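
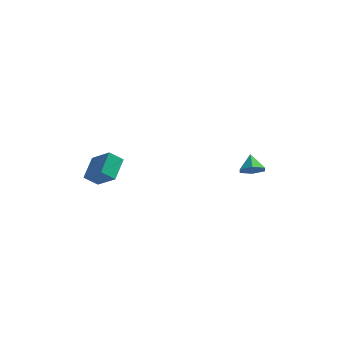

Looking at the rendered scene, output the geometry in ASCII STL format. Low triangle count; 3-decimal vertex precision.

solid 
facet normal 0.235 -0.739 -0.631
outer loop
vertex 4.532 2.429 -2.418
vertex 3.833 2.513 -2.777
vertex 4.458 2.926 -3.028
endloop
endfacet
facet normal 0.705 0.589 0.394
outer loop
vertex 4.532 2.429 -2.418
vertex 4.458 2.926 -3.028
vertex 3.567 3.347 -2.063
endloop
endfacet
facet normal 0.235 -0.739 -0.632
outer loop
vertex 4.458 2.926 -3.028
vertex 3.833 2.513 -2.777
vertex 3.759 3.01 -3.386
endloop
endfacet
facet normal 0.222 0.952 -0.210
outer loop
vertex 4.458 2.926 -3.028
vertex 3.759 3.01 -3.386
vertex 3.567 3.347 -2.063
endloop
endfacet
facet normal 0.236 -0.739 -0.631
outer loop
vertex 3.759 3.01 -3.386
vertex 3.833 2.513 -2.777
vertex 3.134 2.596 -3.135
endloop
endfacet
facet normal -0.606 0.746 -0.278
outer loop
vertex 3.759 3.01 -3.386
vertex 3.134 2.596 -3.135
vertex 3.567 3.347 -2.063
endloop
endfacet
facet normal 0.236 -0.738 -0.632
outer loop
vertex 3.134 2.596 -3.135
vertex 3.833 2.513 -2.777
vertex 3.209 2.099 -2.526
endloop
endfacet
facet normal -0.949 0.176 0.260
outer loop
vertex 3.134 2.596 -3.135
vertex 3.209 2.099 -2.526
vertex 3.567 3.347 -2.063
endloop
endfacet
facet normal 0.235 -0.738 -0.632
outer loop
vertex 3.209 2.099 -2.526
vertex 3.833 2.513 -2.777
vertex 3.908 2.015 -2.168
endloop
endfacet
facet normal -0.466 -0.187 0.865
outer loop
vertex 3.209 2.099 -2.526
vertex 3.908 2.015 -2.168
vertex 3.567 3.347 -2.063
endloop
endfacet
facet normal 0.236 -0.738 -0.632
outer loop
vertex 3.908 2.015 -2.168
vertex 3.833 2.513 -2.777
vertex 4.532 2.429 -2.418
endloop
endfacet
facet normal 0.361 0.019 0.932
outer loop
vertex 3.908 2.015 -2.168
vertex 4.532 2.429 -2.418
vertex 3.567 3.347 -2.063
endloop
endfacet
facet normal -0.680 0.394 -0.618
outer loop
vertex -4.392 -1.979 -1.512
vertex -4.255 -0.665 -0.824
vertex -3.694 -1.732 -2.123
endloop
endfacet
facet normal -0.092 -0.882 -0.462
outer loop
vertex -2.585 -2.375 -1.116
vertex -4.392 -1.979 -1.512
vertex -3.694 -1.732 -2.123
endloop
endfacet
facet normal -0.680 0.395 -0.618
outer loop
vertex -3.694 -1.732 -2.123
vertex -4.255 -0.665 -0.824
vertex -3.556 -0.418 -1.435
endloop
endfacet
facet normal 0.727 0.257 -0.637
outer loop
vertex -3.556 -0.418 -1.435
vertex -2.585 -2.375 -1.116
vertex -3.694 -1.732 -2.123
endloop
endfacet
facet normal -0.727 -0.257 0.636
outer loop
vertex -4.392 -1.979 -1.512
vertex -3.146 -1.308 0.183
vertex -4.255 -0.665 -0.824
endloop
endfacet
facet normal -0.092 -0.882 -0.462
outer loop
vertex -3.284 -2.622 -0.505
vertex -4.392 -1.979 -1.512
vertex -2.585 -2.375 -1.116
endloop
endfacet
facet normal -0.727 -0.257 0.636
outer loop
vertex -3.284 -2.622 -0.505
vertex -3.146 -1.308 0.183
vertex -4.392 -1.979 -1.512
endloop
endfacet
facet normal 0.092 0.882 0.462
outer loop
vertex -4.255 -0.665 -0.824
vertex -3.146 -1.308 0.183
vertex -3.556 -0.418 -1.435
endloop
endfacet
facet normal 0.727 0.257 -0.636
outer loop
vertex -2.448 -1.061 -0.428
vertex -2.585 -2.375 -1.116
vertex -3.556 -0.418 -1.435
endloop
endfacet
facet normal 0.092 0.882 0.462
outer loop
vertex -3.556 -0.418 -1.435
vertex -3.146 -1.308 0.183
vertex -2.448 -1.061 -0.428
endloop
endfacet
facet normal 0.680 -0.395 0.618
outer loop
vertex -2.448 -1.061 -0.428
vertex -3.284 -2.622 -0.505
vertex -2.585 -2.375 -1.116
endloop
endfacet
facet normal 0.680 -0.395 0.618
outer loop
vertex -3.146 -1.308 0.183
vertex -3.284 -2.622 -0.505
vertex -2.448 -1.061 -0.428
endloop
endfacet

endsolid


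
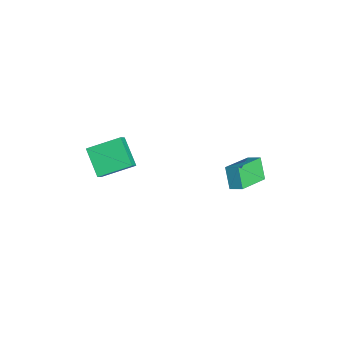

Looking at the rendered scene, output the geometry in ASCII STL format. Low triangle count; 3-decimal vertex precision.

solid 
facet normal -0.611 0.313 -0.727
outer loop
vertex -3.362 -4.332 -0.556
vertex -3.259 -2.44 0.172
vertex -1.869 -3.988 -1.662
endloop
endfacet
facet normal -0.051 -0.932 -0.359
outer loop
vertex -1.221 -4.32 -0.892
vertex -3.362 -4.332 -0.556
vertex -1.869 -3.988 -1.662
endloop
endfacet
facet normal -0.611 0.313 -0.727
outer loop
vertex -1.869 -3.988 -1.662
vertex -3.259 -2.44 0.172
vertex -1.766 -2.096 -0.935
endloop
endfacet
facet normal 0.790 0.182 -0.586
outer loop
vertex -1.766 -2.096 -0.935
vertex -1.221 -4.32 -0.892
vertex -1.869 -3.988 -1.662
endloop
endfacet
facet normal -0.790 -0.182 0.586
outer loop
vertex -3.362 -4.332 -0.556
vertex -2.611 -2.772 0.942
vertex -3.259 -2.44 0.172
endloop
endfacet
facet normal -0.051 -0.932 -0.358
outer loop
vertex -2.714 -4.664 0.215
vertex -3.362 -4.332 -0.556
vertex -1.221 -4.32 -0.892
endloop
endfacet
facet normal -0.790 -0.182 0.586
outer loop
vertex -2.714 -4.664 0.215
vertex -2.611 -2.772 0.942
vertex -3.362 -4.332 -0.556
endloop
endfacet
facet normal 0.051 0.932 0.359
outer loop
vertex -3.259 -2.44 0.172
vertex -2.611 -2.772 0.942
vertex -1.766 -2.096 -0.935
endloop
endfacet
facet normal 0.790 0.182 -0.585
outer loop
vertex -1.118 -2.428 -0.164
vertex -1.221 -4.32 -0.892
vertex -1.766 -2.096 -0.935
endloop
endfacet
facet normal 0.051 0.932 0.359
outer loop
vertex -1.766 -2.096 -0.935
vertex -2.611 -2.772 0.942
vertex -1.118 -2.428 -0.164
endloop
endfacet
facet normal 0.611 -0.313 0.727
outer loop
vertex -1.118 -2.428 -0.164
vertex -2.714 -4.664 0.215
vertex -1.221 -4.32 -0.892
endloop
endfacet
facet normal 0.611 -0.313 0.727
outer loop
vertex -2.611 -2.772 0.942
vertex -2.714 -4.664 0.215
vertex -1.118 -2.428 -0.164
endloop
endfacet
facet normal -0.596 -0.045 0.802
outer loop
vertex 1.674 2.706 1.559
vertex 0.403 4.255 0.701
vertex 1.216 2.123 1.186
endloop
endfacet
facet normal 0.584 -0.710 0.393
outer loop
vertex 2.037 2.185 0.079
vertex 1.674 2.706 1.559
vertex 1.216 2.123 1.186
endloop
endfacet
facet normal -0.595 -0.045 0.802
outer loop
vertex 1.216 2.123 1.186
vertex 0.403 4.255 0.701
vertex -0.056 3.673 0.328
endloop
endfacet
facet normal -0.553 -0.702 -0.449
outer loop
vertex -0.056 3.673 0.328
vertex 2.037 2.185 0.079
vertex 1.216 2.123 1.186
endloop
endfacet
facet normal 0.553 0.702 0.449
outer loop
vertex 1.674 2.706 1.559
vertex 1.224 4.317 -0.406
vertex 0.403 4.255 0.701
endloop
endfacet
facet normal 0.582 -0.711 0.393
outer loop
vertex 2.496 2.767 0.452
vertex 1.674 2.706 1.559
vertex 2.037 2.185 0.079
endloop
endfacet
facet normal 0.553 0.702 0.449
outer loop
vertex 2.496 2.767 0.452
vertex 1.224 4.317 -0.406
vertex 1.674 2.706 1.559
endloop
endfacet
facet normal -0.583 0.711 -0.393
outer loop
vertex 0.403 4.255 0.701
vertex 1.224 4.317 -0.406
vertex -0.056 3.673 0.328
endloop
endfacet
facet normal -0.553 -0.702 -0.449
outer loop
vertex 0.766 3.734 -0.779
vertex 2.037 2.185 0.079
vertex -0.056 3.673 0.328
endloop
endfacet
facet normal -0.583 0.710 -0.394
outer loop
vertex -0.056 3.673 0.328
vertex 1.224 4.317 -0.406
vertex 0.766 3.734 -0.779
endloop
endfacet
facet normal 0.596 0.044 -0.802
outer loop
vertex 0.766 3.734 -0.779
vertex 2.496 2.767 0.452
vertex 2.037 2.185 0.079
endloop
endfacet
facet normal 0.596 0.045 -0.802
outer loop
vertex 1.224 4.317 -0.406
vertex 2.496 2.767 0.452
vertex 0.766 3.734 -0.779
endloop
endfacet

endsolid


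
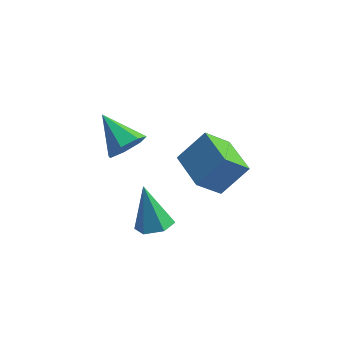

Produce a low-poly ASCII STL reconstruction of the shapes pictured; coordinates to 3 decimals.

solid 
facet normal -0.632 0.774 0.033
outer loop
vertex 0.332 -1.04 -0.857
vertex 1.35 -0.263 0.408
vertex 1.217 -0.267 -2.044
endloop
endfacet
facet normal -0.565 -0.432 -0.703
outer loop
vertex 2.45 -1.777 -2.108
vertex 0.332 -1.04 -0.857
vertex 1.217 -0.267 -2.044
endloop
endfacet
facet normal -0.632 0.774 0.033
outer loop
vertex 1.217 -0.267 -2.044
vertex 1.35 -0.263 0.408
vertex 2.235 0.51 -0.779
endloop
endfacet
facet normal 0.530 0.463 -0.711
outer loop
vertex 2.235 0.51 -0.779
vertex 2.45 -1.777 -2.108
vertex 1.217 -0.267 -2.044
endloop
endfacet
facet normal -0.530 -0.463 0.711
outer loop
vertex 0.332 -1.04 -0.857
vertex 2.583 -1.773 0.344
vertex 1.35 -0.263 0.408
endloop
endfacet
facet normal -0.565 -0.432 -0.703
outer loop
vertex 1.565 -2.55 -0.921
vertex 0.332 -1.04 -0.857
vertex 2.45 -1.777 -2.108
endloop
endfacet
facet normal -0.530 -0.463 0.711
outer loop
vertex 1.565 -2.55 -0.921
vertex 2.583 -1.773 0.344
vertex 0.332 -1.04 -0.857
endloop
endfacet
facet normal 0.565 0.432 0.703
outer loop
vertex 1.35 -0.263 0.408
vertex 2.583 -1.773 0.344
vertex 2.235 0.51 -0.779
endloop
endfacet
facet normal 0.530 0.463 -0.711
outer loop
vertex 3.468 -1.0 -0.843
vertex 2.45 -1.777 -2.108
vertex 2.235 0.51 -0.779
endloop
endfacet
facet normal 0.565 0.432 0.703
outer loop
vertex 2.235 0.51 -0.779
vertex 2.583 -1.773 0.344
vertex 3.468 -1.0 -0.843
endloop
endfacet
facet normal 0.632 -0.774 -0.033
outer loop
vertex 3.468 -1.0 -0.843
vertex 1.565 -2.55 -0.921
vertex 2.45 -1.777 -2.108
endloop
endfacet
facet normal 0.632 -0.774 -0.033
outer loop
vertex 2.583 -1.773 0.344
vertex 1.565 -2.55 -0.921
vertex 3.468 -1.0 -0.843
endloop
endfacet
facet normal 0.703 -0.514 -0.491
outer loop
vertex -0.59 -3.628 2.759
vertex -1.086 -3.547 1.965
vertex -0.426 -2.97 2.305
endloop
endfacet
facet normal 0.336 0.477 0.812
outer loop
vertex -0.59 -3.628 2.759
vertex -0.426 -2.97 2.305
vertex -2.414 -2.573 2.895
endloop
endfacet
facet normal 0.703 -0.514 -0.491
outer loop
vertex -0.426 -2.97 2.305
vertex -1.086 -3.547 1.965
vertex -0.759 -2.747 1.595
endloop
endfacet
facet normal 0.245 0.952 0.184
outer loop
vertex -0.426 -2.97 2.305
vertex -0.759 -2.747 1.595
vertex -2.414 -2.573 2.895
endloop
endfacet
facet normal 0.702 -0.515 -0.492
outer loop
vertex -0.759 -2.747 1.595
vertex -1.086 -3.547 1.965
vertex -1.339 -3.126 1.164
endloop
endfacet
facet normal -0.247 0.868 -0.431
outer loop
vertex -0.759 -2.747 1.595
vertex -1.339 -3.126 1.164
vertex -2.414 -2.573 2.895
endloop
endfacet
facet normal 0.701 -0.515 -0.492
outer loop
vertex -1.339 -3.126 1.164
vertex -1.086 -3.547 1.965
vertex -1.729 -3.821 1.336
endloop
endfacet
facet normal -0.769 0.290 -0.570
outer loop
vertex -1.339 -3.126 1.164
vertex -1.729 -3.821 1.336
vertex -2.414 -2.573 2.895
endloop
endfacet
facet normal 0.701 -0.515 -0.493
outer loop
vertex -1.729 -3.821 1.336
vertex -1.086 -3.547 1.965
vertex -1.634 -4.31 1.982
endloop
endfacet
facet normal -0.928 -0.349 -0.128
outer loop
vertex -1.729 -3.821 1.336
vertex -1.634 -4.31 1.982
vertex -2.414 -2.573 2.895
endloop
endfacet
facet normal 0.702 -0.515 -0.491
outer loop
vertex -1.634 -4.31 1.982
vertex -1.086 -3.547 1.965
vertex -1.128 -4.224 2.616
endloop
endfacet
facet normal -0.605 -0.566 0.560
outer loop
vertex -1.634 -4.31 1.982
vertex -1.128 -4.224 2.616
vertex -2.414 -2.573 2.895
endloop
endfacet
facet normal 0.702 -0.516 -0.491
outer loop
vertex -1.128 -4.224 2.616
vertex -1.086 -3.547 1.965
vertex -0.59 -3.628 2.759
endloop
endfacet
facet normal -0.041 -0.198 0.979
outer loop
vertex -1.128 -4.224 2.616
vertex -0.59 -3.628 2.759
vertex -2.414 -2.573 2.895
endloop
endfacet
facet normal 0.305 -0.292 -0.907
outer loop
vertex 0.743 -2.846 -3.533
vertex -0.077 -3.097 -3.728
vertex 0.185 -2.276 -3.904
endloop
endfacet
facet normal 0.570 0.761 0.312
outer loop
vertex 0.743 -2.846 -3.533
vertex 0.185 -2.276 -3.904
vertex -0.743 -2.463 -1.752
endloop
endfacet
facet normal 0.305 -0.292 -0.907
outer loop
vertex 0.185 -2.276 -3.904
vertex -0.077 -3.097 -3.728
vertex -0.636 -2.528 -4.099
endloop
endfacet
facet normal -0.285 0.958 -0.040
outer loop
vertex 0.185 -2.276 -3.904
vertex -0.636 -2.528 -4.099
vertex -0.743 -2.463 -1.752
endloop
endfacet
facet normal 0.306 -0.291 -0.907
outer loop
vertex -0.636 -2.528 -4.099
vertex -0.077 -3.097 -3.728
vertex -0.897 -3.349 -3.924
endloop
endfacet
facet normal -0.955 0.293 -0.052
outer loop
vertex -0.636 -2.528 -4.099
vertex -0.897 -3.349 -3.924
vertex -0.743 -2.463 -1.752
endloop
endfacet
facet normal 0.306 -0.292 -0.906
outer loop
vertex -0.897 -3.349 -3.924
vertex -0.077 -3.097 -3.728
vertex -0.339 -3.919 -3.552
endloop
endfacet
facet normal -0.771 -0.568 0.286
outer loop
vertex -0.897 -3.349 -3.924
vertex -0.339 -3.919 -3.552
vertex -0.743 -2.463 -1.752
endloop
endfacet
facet normal 0.305 -0.291 -0.907
outer loop
vertex -0.339 -3.919 -3.552
vertex -0.077 -3.097 -3.728
vertex 0.482 -3.667 -3.357
endloop
endfacet
facet normal 0.083 -0.766 0.638
outer loop
vertex -0.339 -3.919 -3.552
vertex 0.482 -3.667 -3.357
vertex -0.743 -2.463 -1.752
endloop
endfacet
facet normal 0.305 -0.291 -0.907
outer loop
vertex 0.482 -3.667 -3.357
vertex -0.077 -3.097 -3.728
vertex 0.743 -2.846 -3.533
endloop
endfacet
facet normal 0.753 -0.100 0.650
outer loop
vertex 0.482 -3.667 -3.357
vertex 0.743 -2.846 -3.533
vertex -0.743 -2.463 -1.752
endloop
endfacet

endsolid


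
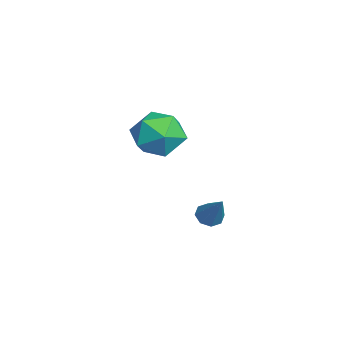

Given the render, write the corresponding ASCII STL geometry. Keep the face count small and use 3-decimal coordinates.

solid 
facet normal -0.588 -0.228 -0.776
outer loop
vertex 2.665 3.707 -2.295
vertex 2.206 3.688 -1.942
vertex 2.463 4.101 -2.258
endloop
endfacet
facet normal 0.816 0.452 -0.360
outer loop
vertex 2.665 3.707 -2.295
vertex 2.463 4.101 -2.258
vertex 3.194 4.072 -0.638
endloop
endfacet
facet normal -0.588 -0.228 -0.776
outer loop
vertex 2.463 4.101 -2.258
vertex 2.206 3.688 -1.942
vertex 2.11 4.252 -2.035
endloop
endfacet
facet normal 0.321 0.939 -0.128
outer loop
vertex 2.463 4.101 -2.258
vertex 2.11 4.252 -2.035
vertex 3.194 4.072 -0.638
endloop
endfacet
facet normal -0.588 -0.228 -0.776
outer loop
vertex 2.11 4.252 -2.035
vertex 2.206 3.688 -1.942
vertex 1.814 4.073 -1.758
endloop
endfacet
facet normal -0.256 0.913 0.316
outer loop
vertex 2.11 4.252 -2.035
vertex 1.814 4.073 -1.758
vertex 3.194 4.072 -0.638
endloop
endfacet
facet normal -0.589 -0.229 -0.775
outer loop
vertex 1.814 4.073 -1.758
vertex 2.206 3.688 -1.942
vertex 1.747 3.669 -1.588
endloop
endfacet
facet normal -0.578 0.396 0.713
outer loop
vertex 1.814 4.073 -1.758
vertex 1.747 3.669 -1.588
vertex 3.194 4.072 -0.638
endloop
endfacet
facet normal -0.589 -0.229 -0.775
outer loop
vertex 1.747 3.669 -1.588
vertex 2.206 3.688 -1.942
vertex 1.949 3.275 -1.625
endloop
endfacet
facet normal -0.459 -0.313 0.832
outer loop
vertex 1.747 3.669 -1.588
vertex 1.949 3.275 -1.625
vertex 3.194 4.072 -0.638
endloop
endfacet
facet normal -0.588 -0.229 -0.776
outer loop
vertex 1.949 3.275 -1.625
vertex 2.206 3.688 -1.942
vertex 2.302 3.124 -1.848
endloop
endfacet
facet normal 0.037 -0.800 0.599
outer loop
vertex 1.949 3.275 -1.625
vertex 2.302 3.124 -1.848
vertex 3.194 4.072 -0.638
endloop
endfacet
facet normal -0.589 -0.229 -0.775
outer loop
vertex 2.302 3.124 -1.848
vertex 2.206 3.688 -1.942
vertex 2.598 3.303 -2.126
endloop
endfacet
facet normal 0.613 -0.774 0.155
outer loop
vertex 2.302 3.124 -1.848
vertex 2.598 3.303 -2.126
vertex 3.194 4.072 -0.638
endloop
endfacet
facet normal -0.588 -0.227 -0.776
outer loop
vertex 2.598 3.303 -2.126
vertex 2.206 3.688 -1.942
vertex 2.665 3.707 -2.295
endloop
endfacet
facet normal 0.936 -0.257 -0.242
outer loop
vertex 2.598 3.303 -2.126
vertex 2.665 3.707 -2.295
vertex 3.194 4.072 -0.638
endloop
endfacet
facet normal -0.961 0.168 0.218
outer loop
vertex -2.896 2.91 0.353
vertex -3.216 1.863 -0.252
vertex -2.946 1.822 0.969
endloop
endfacet
facet normal -0.535 0.435 0.725
outer loop
vertex -2.896 2.91 0.353
vertex -2.946 1.822 0.969
vertex -2.006 2.62 1.184
endloop
endfacet
facet normal -0.095 0.904 0.417
outer loop
vertex -2.896 2.91 0.353
vertex -2.006 2.62 1.184
vertex -1.696 3.154 0.096
endloop
endfacet
facet normal -0.248 0.927 -0.280
outer loop
vertex -2.896 2.91 0.353
vertex -1.696 3.154 0.096
vertex -2.444 2.686 -0.792
endloop
endfacet
facet normal -0.785 0.472 -0.402
outer loop
vertex -2.896 2.91 0.353
vertex -2.444 2.686 -0.792
vertex -3.216 1.863 -0.252
endloop
endfacet
facet normal -0.140 -0.100 0.985
outer loop
vertex -2.006 2.62 1.184
vertex -2.946 1.822 0.969
vertex -1.776 1.394 1.092
endloop
endfacet
facet normal -0.830 -0.532 0.166
outer loop
vertex -2.946 1.822 0.969
vertex -3.216 1.863 -0.252
vertex -2.524 0.926 0.204
endloop
endfacet
facet normal -0.544 -0.039 -0.838
outer loop
vertex -3.216 1.863 -0.252
vertex -2.444 2.686 -0.792
vertex -2.214 1.46 -0.884
endloop
endfacet
facet normal 0.323 0.698 -0.639
outer loop
vertex -2.444 2.686 -0.792
vertex -1.696 3.154 0.096
vertex -1.274 2.258 -0.669
endloop
endfacet
facet normal 0.572 0.660 0.487
outer loop
vertex -1.696 3.154 0.096
vertex -2.006 2.62 1.184
vertex -1.004 2.217 0.552
endloop
endfacet
facet normal 0.248 -0.927 0.280
outer loop
vertex -1.324 1.17 -0.053
vertex -1.776 1.394 1.092
vertex -2.524 0.926 0.204
endloop
endfacet
facet normal 0.095 -0.904 -0.417
outer loop
vertex -1.324 1.17 -0.053
vertex -2.524 0.926 0.204
vertex -2.214 1.46 -0.884
endloop
endfacet
facet normal 0.535 -0.435 -0.725
outer loop
vertex -1.324 1.17 -0.053
vertex -2.214 1.46 -0.884
vertex -1.274 2.258 -0.669
endloop
endfacet
facet normal 0.961 -0.168 -0.218
outer loop
vertex -1.324 1.17 -0.053
vertex -1.274 2.258 -0.669
vertex -1.004 2.217 0.552
endloop
endfacet
facet normal 0.785 -0.472 0.402
outer loop
vertex -1.324 1.17 -0.053
vertex -1.004 2.217 0.552
vertex -1.776 1.394 1.092
endloop
endfacet
facet normal -0.323 -0.698 0.639
outer loop
vertex -2.524 0.926 0.204
vertex -1.776 1.394 1.092
vertex -2.946 1.822 0.969
endloop
endfacet
facet normal -0.572 -0.660 -0.487
outer loop
vertex -2.214 1.46 -0.884
vertex -2.524 0.926 0.204
vertex -3.216 1.863 -0.252
endloop
endfacet
facet normal 0.140 0.100 -0.985
outer loop
vertex -1.274 2.258 -0.669
vertex -2.214 1.46 -0.884
vertex -2.444 2.686 -0.792
endloop
endfacet
facet normal 0.830 0.532 -0.166
outer loop
vertex -1.004 2.217 0.552
vertex -1.274 2.258 -0.669
vertex -1.696 3.154 0.096
endloop
endfacet
facet normal 0.544 0.039 0.838
outer loop
vertex -1.776 1.394 1.092
vertex -1.004 2.217 0.552
vertex -2.006 2.62 1.184
endloop
endfacet

endsolid


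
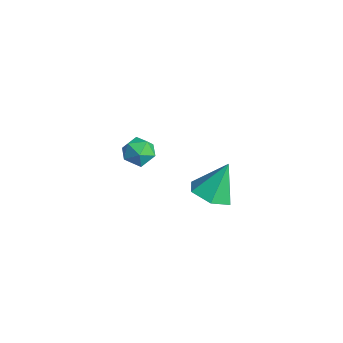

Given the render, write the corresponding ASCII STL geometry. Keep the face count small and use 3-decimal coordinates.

solid 
facet normal 0.019 -0.471 -0.882
outer loop
vertex 2.765 3.155 2.955
vertex 2.015 3.571 2.717
vertex 2.804 3.94 2.537
endloop
endfacet
facet normal 0.888 0.181 0.422
outer loop
vertex 2.765 3.155 2.955
vertex 2.804 3.94 2.537
vertex 1.985 4.309 4.103
endloop
endfacet
facet normal 0.018 -0.470 -0.883
outer loop
vertex 2.804 3.94 2.537
vertex 2.015 3.571 2.717
vertex 2.054 4.356 2.3
endloop
endfacet
facet normal 0.475 0.879 0.041
outer loop
vertex 2.804 3.94 2.537
vertex 2.054 4.356 2.3
vertex 1.985 4.309 4.103
endloop
endfacet
facet normal 0.018 -0.470 -0.883
outer loop
vertex 2.054 4.356 2.3
vertex 2.015 3.571 2.717
vertex 1.264 3.987 2.48
endloop
endfacet
facet normal -0.422 0.907 0.007
outer loop
vertex 2.054 4.356 2.3
vertex 1.264 3.987 2.48
vertex 1.985 4.309 4.103
endloop
endfacet
facet normal 0.018 -0.470 -0.883
outer loop
vertex 1.264 3.987 2.48
vertex 2.015 3.571 2.717
vertex 1.225 3.202 2.897
endloop
endfacet
facet normal -0.905 0.234 0.356
outer loop
vertex 1.264 3.987 2.48
vertex 1.225 3.202 2.897
vertex 1.985 4.309 4.103
endloop
endfacet
facet normal 0.019 -0.471 -0.882
outer loop
vertex 1.225 3.202 2.897
vertex 2.015 3.571 2.717
vertex 1.975 2.786 3.135
endloop
endfacet
facet normal -0.492 -0.465 0.736
outer loop
vertex 1.225 3.202 2.897
vertex 1.975 2.786 3.135
vertex 1.985 4.309 4.103
endloop
endfacet
facet normal 0.019 -0.471 -0.882
outer loop
vertex 1.975 2.786 3.135
vertex 2.015 3.571 2.717
vertex 2.765 3.155 2.955
endloop
endfacet
facet normal 0.405 -0.492 0.770
outer loop
vertex 1.975 2.786 3.135
vertex 2.765 3.155 2.955
vertex 1.985 4.309 4.103
endloop
endfacet
facet normal 0.337 0.897 -0.288
outer loop
vertex -2.728 3.515 0.815
vertex -2.989 3.816 1.447
vertex -2.293 3.546 1.42
endloop
endfacet
facet normal 0.744 0.373 -0.554
outer loop
vertex -2.728 3.515 0.815
vertex -2.293 3.546 1.42
vertex -2.3 2.932 0.997
endloop
endfacet
facet normal 0.327 -0.054 -0.943
outer loop
vertex -2.728 3.515 0.815
vertex -2.3 2.932 0.997
vertex -2.999 2.822 0.761
endloop
endfacet
facet normal -0.338 0.204 -0.919
outer loop
vertex -2.728 3.515 0.815
vertex -2.999 2.822 0.761
vertex -3.425 3.368 1.039
endloop
endfacet
facet normal -0.332 0.791 -0.514
outer loop
vertex -2.728 3.515 0.815
vertex -3.425 3.368 1.039
vertex -2.989 3.816 1.447
endloop
endfacet
facet normal 1.000 -0.006 -0.007
outer loop
vertex -2.3 2.932 0.997
vertex -2.293 3.546 1.42
vertex -2.295 2.872 1.741
endloop
endfacet
facet normal 0.342 0.839 0.424
outer loop
vertex -2.293 3.546 1.42
vertex -2.989 3.816 1.447
vertex -2.721 3.418 2.019
endloop
endfacet
facet normal -0.742 0.668 0.059
outer loop
vertex -2.989 3.816 1.447
vertex -3.425 3.368 1.039
vertex -3.42 3.308 1.783
endloop
endfacet
facet normal -0.751 -0.282 -0.597
outer loop
vertex -3.425 3.368 1.039
vertex -2.999 2.822 0.761
vertex -3.427 2.694 1.36
endloop
endfacet
facet normal 0.325 -0.698 -0.638
outer loop
vertex -2.999 2.822 0.761
vertex -2.3 2.932 0.997
vertex -2.731 2.424 1.333
endloop
endfacet
facet normal 0.338 -0.204 0.919
outer loop
vertex -2.992 2.725 1.965
vertex -2.295 2.872 1.741
vertex -2.721 3.418 2.019
endloop
endfacet
facet normal -0.327 0.054 0.943
outer loop
vertex -2.992 2.725 1.965
vertex -2.721 3.418 2.019
vertex -3.42 3.308 1.783
endloop
endfacet
facet normal -0.744 -0.373 0.554
outer loop
vertex -2.992 2.725 1.965
vertex -3.42 3.308 1.783
vertex -3.427 2.694 1.36
endloop
endfacet
facet normal -0.337 -0.897 0.288
outer loop
vertex -2.992 2.725 1.965
vertex -3.427 2.694 1.36
vertex -2.731 2.424 1.333
endloop
endfacet
facet normal 0.332 -0.791 0.514
outer loop
vertex -2.992 2.725 1.965
vertex -2.731 2.424 1.333
vertex -2.295 2.872 1.741
endloop
endfacet
facet normal 0.751 0.282 0.597
outer loop
vertex -2.721 3.418 2.019
vertex -2.295 2.872 1.741
vertex -2.293 3.546 1.42
endloop
endfacet
facet normal -0.325 0.698 0.638
outer loop
vertex -3.42 3.308 1.783
vertex -2.721 3.418 2.019
vertex -2.989 3.816 1.447
endloop
endfacet
facet normal -1.000 0.006 0.007
outer loop
vertex -3.427 2.694 1.36
vertex -3.42 3.308 1.783
vertex -3.425 3.368 1.039
endloop
endfacet
facet normal -0.342 -0.839 -0.424
outer loop
vertex -2.731 2.424 1.333
vertex -3.427 2.694 1.36
vertex -2.999 2.822 0.761
endloop
endfacet
facet normal 0.742 -0.668 -0.059
outer loop
vertex -2.295 2.872 1.741
vertex -2.731 2.424 1.333
vertex -2.3 2.932 0.997
endloop
endfacet

endsolid


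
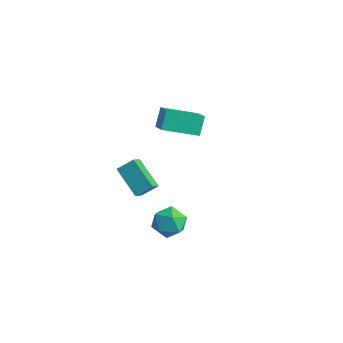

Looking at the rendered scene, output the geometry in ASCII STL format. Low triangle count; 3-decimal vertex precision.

solid 
facet normal 0.325 0.930 -0.173
outer loop
vertex 3.806 -1.595 -3.66
vertex 3.125 -1.268 -3.182
vertex 3.899 -1.464 -2.781
endloop
endfacet
facet normal 0.869 0.468 -0.162
outer loop
vertex 3.806 -1.595 -3.66
vertex 3.899 -1.464 -2.781
vertex 4.227 -2.204 -3.159
endloop
endfacet
facet normal 0.748 -0.028 -0.663
outer loop
vertex 3.806 -1.595 -3.66
vertex 4.227 -2.204 -3.159
vertex 3.655 -2.466 -3.794
endloop
endfacet
facet normal 0.130 0.129 -0.983
outer loop
vertex 3.806 -1.595 -3.66
vertex 3.655 -2.466 -3.794
vertex 2.974 -1.887 -3.808
endloop
endfacet
facet normal -0.132 0.721 -0.681
outer loop
vertex 3.806 -1.595 -3.66
vertex 2.974 -1.887 -3.808
vertex 3.125 -1.268 -3.182
endloop
endfacet
facet normal 0.869 0.143 0.474
outer loop
vertex 4.227 -2.204 -3.159
vertex 3.899 -1.464 -2.781
vertex 3.806 -2.253 -2.372
endloop
endfacet
facet normal -0.010 0.891 0.454
outer loop
vertex 3.899 -1.464 -2.781
vertex 3.125 -1.268 -3.182
vertex 3.125 -1.674 -2.386
endloop
endfacet
facet normal -0.749 0.553 -0.366
outer loop
vertex 3.125 -1.268 -3.182
vertex 2.974 -1.887 -3.808
vertex 2.553 -1.936 -3.021
endloop
endfacet
facet normal -0.326 -0.404 -0.854
outer loop
vertex 2.974 -1.887 -3.808
vertex 3.655 -2.466 -3.794
vertex 2.881 -2.676 -3.399
endloop
endfacet
facet normal 0.674 -0.658 -0.336
outer loop
vertex 3.655 -2.466 -3.794
vertex 4.227 -2.204 -3.159
vertex 3.655 -2.872 -2.998
endloop
endfacet
facet normal -0.130 -0.129 0.983
outer loop
vertex 2.974 -2.545 -2.52
vertex 3.806 -2.253 -2.372
vertex 3.125 -1.674 -2.386
endloop
endfacet
facet normal -0.748 0.028 0.663
outer loop
vertex 2.974 -2.545 -2.52
vertex 3.125 -1.674 -2.386
vertex 2.553 -1.936 -3.021
endloop
endfacet
facet normal -0.869 -0.468 0.162
outer loop
vertex 2.974 -2.545 -2.52
vertex 2.553 -1.936 -3.021
vertex 2.881 -2.676 -3.399
endloop
endfacet
facet normal -0.325 -0.930 0.173
outer loop
vertex 2.974 -2.545 -2.52
vertex 2.881 -2.676 -3.399
vertex 3.655 -2.872 -2.998
endloop
endfacet
facet normal 0.132 -0.721 0.681
outer loop
vertex 2.974 -2.545 -2.52
vertex 3.655 -2.872 -2.998
vertex 3.806 -2.253 -2.372
endloop
endfacet
facet normal 0.326 0.404 0.854
outer loop
vertex 3.125 -1.674 -2.386
vertex 3.806 -2.253 -2.372
vertex 3.899 -1.464 -2.781
endloop
endfacet
facet normal -0.674 0.658 0.336
outer loop
vertex 2.553 -1.936 -3.021
vertex 3.125 -1.674 -2.386
vertex 3.125 -1.268 -3.182
endloop
endfacet
facet normal -0.869 -0.143 -0.474
outer loop
vertex 2.881 -2.676 -3.399
vertex 2.553 -1.936 -3.021
vertex 2.974 -1.887 -3.808
endloop
endfacet
facet normal 0.010 -0.891 -0.454
outer loop
vertex 3.655 -2.872 -2.998
vertex 2.881 -2.676 -3.399
vertex 3.655 -2.466 -3.794
endloop
endfacet
facet normal 0.749 -0.553 0.366
outer loop
vertex 3.806 -2.253 -2.372
vertex 3.655 -2.872 -2.998
vertex 4.227 -2.204 -3.159
endloop
endfacet
facet normal -0.839 0.087 0.536
outer loop
vertex -1.048 -1.255 -2.733
vertex -0.622 -0.585 -2.175
vertex -1.33 -0.623 -3.277
endloop
endfacet
facet normal -0.439 -0.691 -0.574
outer loop
vertex 0.122 -0.775 -4.205
vertex -1.048 -1.255 -2.733
vertex -1.33 -0.623 -3.277
endloop
endfacet
facet normal -0.839 0.087 0.536
outer loop
vertex -1.33 -0.623 -3.277
vertex -0.622 -0.585 -2.175
vertex -0.904 0.047 -2.719
endloop
endfacet
facet normal -0.320 0.718 -0.618
outer loop
vertex -0.904 0.047 -2.719
vertex 0.122 -0.775 -4.205
vertex -1.33 -0.623 -3.277
endloop
endfacet
facet normal 0.320 -0.718 0.618
outer loop
vertex -1.048 -1.255 -2.733
vertex 0.83 -0.737 -3.103
vertex -0.622 -0.585 -2.175
endloop
endfacet
facet normal -0.439 -0.691 -0.574
outer loop
vertex 0.404 -1.407 -3.661
vertex -1.048 -1.255 -2.733
vertex 0.122 -0.775 -4.205
endloop
endfacet
facet normal 0.320 -0.718 0.618
outer loop
vertex 0.404 -1.407 -3.661
vertex 0.83 -0.737 -3.103
vertex -1.048 -1.255 -2.733
endloop
endfacet
facet normal 0.439 0.691 0.574
outer loop
vertex -0.622 -0.585 -2.175
vertex 0.83 -0.737 -3.103
vertex -0.904 0.047 -2.719
endloop
endfacet
facet normal -0.320 0.718 -0.618
outer loop
vertex 0.548 -0.105 -3.647
vertex 0.122 -0.775 -4.205
vertex -0.904 0.047 -2.719
endloop
endfacet
facet normal 0.439 0.691 0.574
outer loop
vertex -0.904 0.047 -2.719
vertex 0.83 -0.737 -3.103
vertex 0.548 -0.105 -3.647
endloop
endfacet
facet normal 0.839 -0.087 -0.536
outer loop
vertex 0.548 -0.105 -3.647
vertex 0.404 -1.407 -3.661
vertex 0.122 -0.775 -4.205
endloop
endfacet
facet normal 0.839 -0.087 -0.536
outer loop
vertex 0.83 -0.737 -3.103
vertex 0.404 -1.407 -3.661
vertex 0.548 -0.105 -3.647
endloop
endfacet
facet normal -0.579 -0.752 0.314
outer loop
vertex -2.258 2.99 -1.645
vertex -3.156 3.438 -2.226
vertex -1.967 2.382 -2.564
endloop
endfacet
facet normal 0.774 -0.386 0.501
outer loop
vertex -0.844 3.842 -3.174
vertex -2.258 2.99 -1.645
vertex -1.967 2.382 -2.564
endloop
endfacet
facet normal -0.579 -0.752 0.314
outer loop
vertex -1.967 2.382 -2.564
vertex -3.156 3.438 -2.226
vertex -2.865 2.83 -3.145
endloop
endfacet
facet normal 0.256 -0.533 -0.806
outer loop
vertex -2.865 2.83 -3.145
vertex -0.844 3.842 -3.174
vertex -1.967 2.382 -2.564
endloop
endfacet
facet normal -0.256 0.533 0.806
outer loop
vertex -2.258 2.99 -1.645
vertex -2.033 4.898 -2.836
vertex -3.156 3.438 -2.226
endloop
endfacet
facet normal 0.774 -0.386 0.501
outer loop
vertex -1.135 4.45 -2.255
vertex -2.258 2.99 -1.645
vertex -0.844 3.842 -3.174
endloop
endfacet
facet normal -0.256 0.533 0.806
outer loop
vertex -1.135 4.45 -2.255
vertex -2.033 4.898 -2.836
vertex -2.258 2.99 -1.645
endloop
endfacet
facet normal -0.774 0.386 -0.501
outer loop
vertex -3.156 3.438 -2.226
vertex -2.033 4.898 -2.836
vertex -2.865 2.83 -3.145
endloop
endfacet
facet normal 0.256 -0.533 -0.806
outer loop
vertex -1.742 4.29 -3.755
vertex -0.844 3.842 -3.174
vertex -2.865 2.83 -3.145
endloop
endfacet
facet normal -0.774 0.386 -0.501
outer loop
vertex -2.865 2.83 -3.145
vertex -2.033 4.898 -2.836
vertex -1.742 4.29 -3.755
endloop
endfacet
facet normal 0.579 0.752 -0.314
outer loop
vertex -1.742 4.29 -3.755
vertex -1.135 4.45 -2.255
vertex -0.844 3.842 -3.174
endloop
endfacet
facet normal 0.579 0.752 -0.314
outer loop
vertex -2.033 4.898 -2.836
vertex -1.135 4.45 -2.255
vertex -1.742 4.29 -3.755
endloop
endfacet

endsolid


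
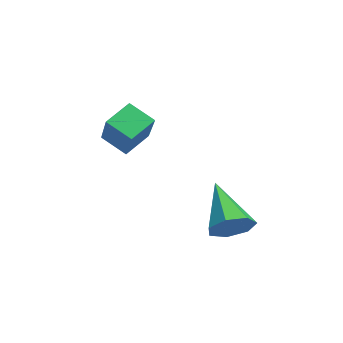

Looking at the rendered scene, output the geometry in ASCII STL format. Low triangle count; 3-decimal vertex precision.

solid 
facet normal -0.455 -0.674 0.582
outer loop
vertex -1.547 -0.904 1.023
vertex -1.885 -0.211 1.561
vertex -3.054 -0.809 -0.046
endloop
endfacet
facet normal 0.360 -0.737 -0.572
outer loop
vertex -2.635 -0.189 -0.581
vertex -1.547 -0.904 1.023
vertex -3.054 -0.809 -0.046
endloop
endfacet
facet normal -0.455 -0.674 0.582
outer loop
vertex -3.054 -0.809 -0.046
vertex -1.885 -0.211 1.561
vertex -3.392 -0.116 0.492
endloop
endfacet
facet normal -0.814 0.052 -0.578
outer loop
vertex -3.392 -0.116 0.492
vertex -2.635 -0.189 -0.581
vertex -3.054 -0.809 -0.046
endloop
endfacet
facet normal 0.814 -0.052 0.578
outer loop
vertex -1.547 -0.904 1.023
vertex -1.466 0.409 1.026
vertex -1.885 -0.211 1.561
endloop
endfacet
facet normal 0.360 -0.737 -0.572
outer loop
vertex -1.128 -0.284 0.488
vertex -1.547 -0.904 1.023
vertex -2.635 -0.189 -0.581
endloop
endfacet
facet normal 0.814 -0.052 0.578
outer loop
vertex -1.128 -0.284 0.488
vertex -1.466 0.409 1.026
vertex -1.547 -0.904 1.023
endloop
endfacet
facet normal -0.360 0.737 0.572
outer loop
vertex -1.885 -0.211 1.561
vertex -1.466 0.409 1.026
vertex -3.392 -0.116 0.492
endloop
endfacet
facet normal -0.814 0.052 -0.578
outer loop
vertex -2.973 0.504 -0.043
vertex -2.635 -0.189 -0.581
vertex -3.392 -0.116 0.492
endloop
endfacet
facet normal -0.360 0.737 0.572
outer loop
vertex -3.392 -0.116 0.492
vertex -1.466 0.409 1.026
vertex -2.973 0.504 -0.043
endloop
endfacet
facet normal 0.455 0.674 -0.582
outer loop
vertex -2.973 0.504 -0.043
vertex -1.128 -0.284 0.488
vertex -2.635 -0.189 -0.581
endloop
endfacet
facet normal 0.455 0.674 -0.582
outer loop
vertex -1.466 0.409 1.026
vertex -1.128 -0.284 0.488
vertex -2.973 0.504 -0.043
endloop
endfacet
facet normal 0.752 0.093 -0.652
outer loop
vertex 0.594 2.481 -1.952
vertex 0.219 2.153 -2.431
vertex 0.251 2.83 -2.298
endloop
endfacet
facet normal 0.060 0.732 0.679
outer loop
vertex 0.594 2.481 -1.952
vertex 0.251 2.83 -2.298
vertex -1.119 1.987 -1.269
endloop
endfacet
facet normal 0.751 0.093 -0.653
outer loop
vertex 0.251 2.83 -2.298
vertex 0.219 2.153 -2.431
vertex -0.116 2.669 -2.743
endloop
endfacet
facet normal -0.479 0.874 0.079
outer loop
vertex 0.251 2.83 -2.298
vertex -0.116 2.669 -2.743
vertex -1.119 1.987 -1.269
endloop
endfacet
facet normal 0.752 0.094 -0.653
outer loop
vertex -0.116 2.669 -2.743
vertex 0.219 2.153 -2.431
vertex -0.23 2.12 -2.953
endloop
endfacet
facet normal -0.844 0.335 -0.419
outer loop
vertex -0.116 2.669 -2.743
vertex -0.23 2.12 -2.953
vertex -1.119 1.987 -1.269
endloop
endfacet
facet normal 0.752 0.093 -0.653
outer loop
vertex -0.23 2.12 -2.953
vertex 0.219 2.153 -2.431
vertex -0.006 1.596 -2.77
endloop
endfacet
facet normal -0.760 -0.478 -0.439
outer loop
vertex -0.23 2.12 -2.953
vertex -0.006 1.596 -2.77
vertex -1.119 1.987 -1.269
endloop
endfacet
facet normal 0.752 0.093 -0.653
outer loop
vertex -0.006 1.596 -2.77
vertex 0.219 2.153 -2.431
vertex 0.388 1.492 -2.331
endloop
endfacet
facet normal -0.290 -0.956 0.034
outer loop
vertex -0.006 1.596 -2.77
vertex 0.388 1.492 -2.331
vertex -1.119 1.987 -1.269
endloop
endfacet
facet normal 0.752 0.094 -0.653
outer loop
vertex 0.388 1.492 -2.331
vertex 0.219 2.153 -2.431
vertex 0.655 1.885 -1.967
endloop
endfacet
facet normal 0.210 -0.737 0.642
outer loop
vertex 0.388 1.492 -2.331
vertex 0.655 1.885 -1.967
vertex -1.119 1.987 -1.269
endloop
endfacet
facet normal 0.752 0.093 -0.653
outer loop
vertex 0.655 1.885 -1.967
vertex 0.219 2.153 -2.431
vertex 0.594 2.481 -1.952
endloop
endfacet
facet normal 0.367 0.014 0.930
outer loop
vertex 0.655 1.885 -1.967
vertex 0.594 2.481 -1.952
vertex -1.119 1.987 -1.269
endloop
endfacet

endsolid


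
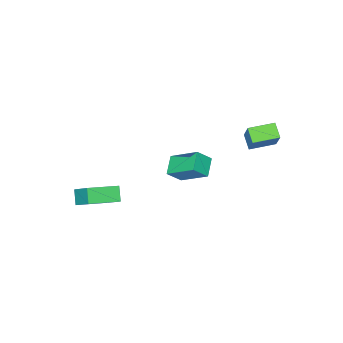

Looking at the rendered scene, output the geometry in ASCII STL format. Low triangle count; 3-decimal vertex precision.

solid 
facet normal -0.738 -0.535 0.411
outer loop
vertex -1.108 -1.084 -2.173
vertex -1.721 -0.76 -2.851
vertex -0.693 -2.442 -3.197
endloop
endfacet
facet normal 0.632 -0.334 0.699
outer loop
vertex 0.081 -1.88 -3.629
vertex -1.108 -1.084 -2.173
vertex -0.693 -2.442 -3.197
endloop
endfacet
facet normal -0.737 -0.535 0.412
outer loop
vertex -0.693 -2.442 -3.197
vertex -1.721 -0.76 -2.851
vertex -1.307 -2.118 -3.875
endloop
endfacet
facet normal 0.237 -0.776 -0.585
outer loop
vertex -1.307 -2.118 -3.875
vertex 0.081 -1.88 -3.629
vertex -0.693 -2.442 -3.197
endloop
endfacet
facet normal -0.237 0.776 0.585
outer loop
vertex -1.108 -1.084 -2.173
vertex -0.947 -0.198 -3.283
vertex -1.721 -0.76 -2.851
endloop
endfacet
facet normal 0.632 -0.334 0.699
outer loop
vertex -0.333 -0.522 -2.605
vertex -1.108 -1.084 -2.173
vertex 0.081 -1.88 -3.629
endloop
endfacet
facet normal -0.237 0.776 0.585
outer loop
vertex -0.333 -0.522 -2.605
vertex -0.947 -0.198 -3.283
vertex -1.108 -1.084 -2.173
endloop
endfacet
facet normal -0.633 0.334 -0.699
outer loop
vertex -1.721 -0.76 -2.851
vertex -0.947 -0.198 -3.283
vertex -1.307 -2.118 -3.875
endloop
endfacet
facet normal 0.237 -0.776 -0.585
outer loop
vertex -0.532 -1.556 -4.307
vertex 0.081 -1.88 -3.629
vertex -1.307 -2.118 -3.875
endloop
endfacet
facet normal -0.632 0.334 -0.699
outer loop
vertex -1.307 -2.118 -3.875
vertex -0.947 -0.198 -3.283
vertex -0.532 -1.556 -4.307
endloop
endfacet
facet normal 0.738 0.535 -0.411
outer loop
vertex -0.532 -1.556 -4.307
vertex -0.333 -0.522 -2.605
vertex 0.081 -1.88 -3.629
endloop
endfacet
facet normal 0.737 0.536 -0.412
outer loop
vertex -0.947 -0.198 -3.283
vertex -0.333 -0.522 -2.605
vertex -0.532 -1.556 -4.307
endloop
endfacet
facet normal -0.897 0.371 -0.241
outer loop
vertex 2.373 -3.545 -4.32
vertex 2.55 -2.406 -3.225
vertex 2.733 -3.048 -4.895
endloop
endfacet
facet normal -0.111 -0.716 -0.689
outer loop
vertex 4.15 -3.634 -4.515
vertex 2.373 -3.545 -4.32
vertex 2.733 -3.048 -4.895
endloop
endfacet
facet normal -0.897 0.371 -0.241
outer loop
vertex 2.733 -3.048 -4.895
vertex 2.55 -2.406 -3.225
vertex 2.91 -1.909 -3.8
endloop
endfacet
facet normal 0.428 0.591 -0.684
outer loop
vertex 2.91 -1.909 -3.8
vertex 4.15 -3.634 -4.515
vertex 2.733 -3.048 -4.895
endloop
endfacet
facet normal -0.428 -0.591 0.684
outer loop
vertex 2.373 -3.545 -4.32
vertex 3.967 -2.992 -2.845
vertex 2.55 -2.406 -3.225
endloop
endfacet
facet normal -0.111 -0.716 -0.689
outer loop
vertex 3.79 -4.131 -3.94
vertex 2.373 -3.545 -4.32
vertex 4.15 -3.634 -4.515
endloop
endfacet
facet normal -0.428 -0.591 0.684
outer loop
vertex 3.79 -4.131 -3.94
vertex 3.967 -2.992 -2.845
vertex 2.373 -3.545 -4.32
endloop
endfacet
facet normal 0.111 0.716 0.689
outer loop
vertex 2.55 -2.406 -3.225
vertex 3.967 -2.992 -2.845
vertex 2.91 -1.909 -3.8
endloop
endfacet
facet normal 0.428 0.591 -0.684
outer loop
vertex 4.327 -2.495 -3.42
vertex 4.15 -3.634 -4.515
vertex 2.91 -1.909 -3.8
endloop
endfacet
facet normal 0.111 0.716 0.689
outer loop
vertex 2.91 -1.909 -3.8
vertex 3.967 -2.992 -2.845
vertex 4.327 -2.495 -3.42
endloop
endfacet
facet normal 0.897 -0.371 0.241
outer loop
vertex 4.327 -2.495 -3.42
vertex 3.79 -4.131 -3.94
vertex 4.15 -3.634 -4.515
endloop
endfacet
facet normal 0.897 -0.371 0.241
outer loop
vertex 3.967 -2.992 -2.845
vertex 3.79 -4.131 -3.94
vertex 4.327 -2.495 -3.42
endloop
endfacet
facet normal -0.291 -0.439 -0.850
outer loop
vertex -1.397 1.601 0.838
vertex -2.507 2.193 0.913
vertex -1.095 2.222 0.414
endloop
endfacet
facet normal 0.881 -0.469 -0.060
outer loop
vertex -0.693 2.827 1.587
vertex -1.397 1.601 0.838
vertex -1.095 2.222 0.414
endloop
endfacet
facet normal -0.291 -0.439 -0.850
outer loop
vertex -1.095 2.222 0.414
vertex -2.507 2.193 0.913
vertex -2.205 2.813 0.489
endloop
endfacet
facet normal 0.373 0.766 -0.523
outer loop
vertex -2.205 2.813 0.489
vertex -0.693 2.827 1.587
vertex -1.095 2.222 0.414
endloop
endfacet
facet normal -0.373 -0.766 0.523
outer loop
vertex -1.397 1.601 0.838
vertex -2.105 2.798 2.086
vertex -2.507 2.193 0.913
endloop
endfacet
facet normal 0.881 -0.470 -0.059
outer loop
vertex -0.995 2.207 2.011
vertex -1.397 1.601 0.838
vertex -0.693 2.827 1.587
endloop
endfacet
facet normal -0.373 -0.766 0.524
outer loop
vertex -0.995 2.207 2.011
vertex -2.105 2.798 2.086
vertex -1.397 1.601 0.838
endloop
endfacet
facet normal -0.881 0.470 0.060
outer loop
vertex -2.507 2.193 0.913
vertex -2.105 2.798 2.086
vertex -2.205 2.813 0.489
endloop
endfacet
facet normal 0.373 0.766 -0.524
outer loop
vertex -1.803 3.419 1.662
vertex -0.693 2.827 1.587
vertex -2.205 2.813 0.489
endloop
endfacet
facet normal -0.881 0.469 0.060
outer loop
vertex -2.205 2.813 0.489
vertex -2.105 2.798 2.086
vertex -1.803 3.419 1.662
endloop
endfacet
facet normal 0.292 0.439 0.850
outer loop
vertex -1.803 3.419 1.662
vertex -0.995 2.207 2.011
vertex -0.693 2.827 1.587
endloop
endfacet
facet normal 0.291 0.439 0.850
outer loop
vertex -2.105 2.798 2.086
vertex -0.995 2.207 2.011
vertex -1.803 3.419 1.662
endloop
endfacet

endsolid


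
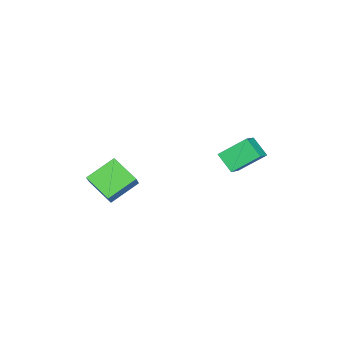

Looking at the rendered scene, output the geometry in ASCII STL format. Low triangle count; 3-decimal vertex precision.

solid 
facet normal -0.602 -0.053 -0.797
outer loop
vertex 1.544 -3.718 1.604
vertex 2.193 -2.613 1.041
vertex 2.494 -4.611 0.946
endloop
endfacet
facet normal -0.463 -0.789 0.403
outer loop
vertex 2.987 -4.567 1.599
vertex 1.544 -3.718 1.604
vertex 2.494 -4.611 0.946
endloop
endfacet
facet normal -0.602 -0.053 -0.797
outer loop
vertex 2.494 -4.611 0.946
vertex 2.193 -2.613 1.041
vertex 3.142 -3.505 0.383
endloop
endfacet
facet normal 0.651 -0.611 -0.450
outer loop
vertex 3.142 -3.505 0.383
vertex 2.987 -4.567 1.599
vertex 2.494 -4.611 0.946
endloop
endfacet
facet normal -0.651 0.612 0.450
outer loop
vertex 1.544 -3.718 1.604
vertex 2.686 -2.569 1.694
vertex 2.193 -2.613 1.041
endloop
endfacet
facet normal -0.463 -0.790 0.402
outer loop
vertex 2.038 -3.675 2.257
vertex 1.544 -3.718 1.604
vertex 2.987 -4.567 1.599
endloop
endfacet
facet normal -0.650 0.611 0.452
outer loop
vertex 2.038 -3.675 2.257
vertex 2.686 -2.569 1.694
vertex 1.544 -3.718 1.604
endloop
endfacet
facet normal 0.463 0.790 -0.403
outer loop
vertex 2.193 -2.613 1.041
vertex 2.686 -2.569 1.694
vertex 3.142 -3.505 0.383
endloop
endfacet
facet normal 0.650 -0.612 -0.451
outer loop
vertex 3.636 -3.462 1.036
vertex 2.987 -4.567 1.599
vertex 3.142 -3.505 0.383
endloop
endfacet
facet normal 0.463 0.789 -0.403
outer loop
vertex 3.142 -3.505 0.383
vertex 2.686 -2.569 1.694
vertex 3.636 -3.462 1.036
endloop
endfacet
facet normal 0.602 0.053 0.797
outer loop
vertex 3.636 -3.462 1.036
vertex 2.038 -3.675 2.257
vertex 2.987 -4.567 1.599
endloop
endfacet
facet normal 0.602 0.053 0.797
outer loop
vertex 2.686 -2.569 1.694
vertex 2.038 -3.675 2.257
vertex 3.636 -3.462 1.036
endloop
endfacet
facet normal -0.448 -0.662 0.601
outer loop
vertex 0.411 1.383 3.261
vertex -0.584 1.451 2.595
vertex 0.888 0.314 2.439
endloop
endfacet
facet normal 0.830 -0.056 0.555
outer loop
vertex 1.344 0.989 1.825
vertex 0.411 1.383 3.261
vertex 0.888 0.314 2.439
endloop
endfacet
facet normal -0.447 -0.662 0.602
outer loop
vertex 0.888 0.314 2.439
vertex -0.584 1.451 2.595
vertex -0.108 0.382 1.773
endloop
endfacet
facet normal 0.333 -0.748 -0.575
outer loop
vertex -0.108 0.382 1.773
vertex 1.344 0.989 1.825
vertex 0.888 0.314 2.439
endloop
endfacet
facet normal -0.333 0.748 0.574
outer loop
vertex 0.411 1.383 3.261
vertex -0.128 2.126 1.981
vertex -0.584 1.451 2.595
endloop
endfacet
facet normal 0.830 -0.057 0.555
outer loop
vertex 0.868 2.058 2.647
vertex 0.411 1.383 3.261
vertex 1.344 0.989 1.825
endloop
endfacet
facet normal -0.333 0.748 0.574
outer loop
vertex 0.868 2.058 2.647
vertex -0.128 2.126 1.981
vertex 0.411 1.383 3.261
endloop
endfacet
facet normal -0.830 0.057 -0.554
outer loop
vertex -0.584 1.451 2.595
vertex -0.128 2.126 1.981
vertex -0.108 0.382 1.773
endloop
endfacet
facet normal 0.333 -0.748 -0.574
outer loop
vertex 0.349 1.057 1.159
vertex 1.344 0.989 1.825
vertex -0.108 0.382 1.773
endloop
endfacet
facet normal -0.830 0.057 -0.555
outer loop
vertex -0.108 0.382 1.773
vertex -0.128 2.126 1.981
vertex 0.349 1.057 1.159
endloop
endfacet
facet normal 0.448 0.662 -0.601
outer loop
vertex 0.349 1.057 1.159
vertex 0.868 2.058 2.647
vertex 1.344 0.989 1.825
endloop
endfacet
facet normal 0.447 0.662 -0.601
outer loop
vertex -0.128 2.126 1.981
vertex 0.868 2.058 2.647
vertex 0.349 1.057 1.159
endloop
endfacet

endsolid


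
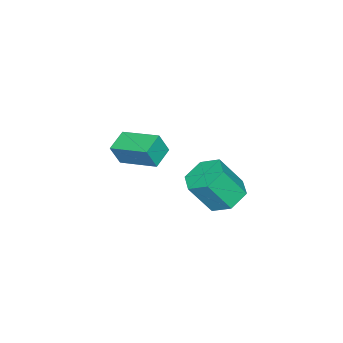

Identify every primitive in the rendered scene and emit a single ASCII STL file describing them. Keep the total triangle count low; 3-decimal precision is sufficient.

solid 
facet normal -0.341 0.437 -0.832
outer loop
vertex 4.21 3.162 3.082
vertex 3.411 2.545 3.086
vertex 3.367 3.431 3.569
endloop
endfacet
facet normal 0.432 0.860 0.273
outer loop
vertex 4.21 3.162 3.082
vertex 3.367 3.431 3.569
vertex 4.828 2.373 4.589
endloop
endfacet
facet normal 0.431 0.860 0.274
outer loop
vertex 4.828 2.373 4.589
vertex 3.367 3.431 3.569
vertex 3.985 2.641 5.076
endloop
endfacet
facet normal 0.342 -0.436 0.832
outer loop
vertex 4.828 2.373 4.589
vertex 3.985 2.641 5.076
vertex 4.029 1.755 4.594
endloop
endfacet
facet normal -0.342 0.437 -0.832
outer loop
vertex 3.367 3.431 3.569
vertex 3.411 2.545 3.086
vertex 2.568 2.813 3.573
endloop
endfacet
facet normal -0.508 0.660 0.554
outer loop
vertex 3.367 3.431 3.569
vertex 2.568 2.813 3.573
vertex 3.985 2.641 5.076
endloop
endfacet
facet normal -0.507 0.660 0.554
outer loop
vertex 3.985 2.641 5.076
vertex 2.568 2.813 3.573
vertex 3.186 2.024 5.08
endloop
endfacet
facet normal 0.341 -0.436 0.833
outer loop
vertex 3.985 2.641 5.076
vertex 3.186 2.024 5.08
vertex 4.029 1.755 4.594
endloop
endfacet
facet normal -0.342 0.436 -0.832
outer loop
vertex 2.568 2.813 3.573
vertex 3.411 2.545 3.086
vertex 2.612 1.927 3.091
endloop
endfacet
facet normal -0.939 -0.199 0.281
outer loop
vertex 2.568 2.813 3.573
vertex 2.612 1.927 3.091
vertex 3.186 2.024 5.08
endloop
endfacet
facet normal -0.939 -0.199 0.281
outer loop
vertex 3.186 2.024 5.08
vertex 2.612 1.927 3.091
vertex 3.23 1.138 4.598
endloop
endfacet
facet normal 0.341 -0.436 0.833
outer loop
vertex 3.186 2.024 5.08
vertex 3.23 1.138 4.598
vertex 4.029 1.755 4.594
endloop
endfacet
facet normal -0.342 0.436 -0.832
outer loop
vertex 2.612 1.927 3.091
vertex 3.411 2.545 3.086
vertex 3.455 1.659 2.604
endloop
endfacet
facet normal -0.431 -0.860 -0.273
outer loop
vertex 2.612 1.927 3.091
vertex 3.455 1.659 2.604
vertex 3.23 1.138 4.598
endloop
endfacet
facet normal -0.432 -0.859 -0.273
outer loop
vertex 3.23 1.138 4.598
vertex 3.455 1.659 2.604
vertex 4.073 0.869 4.111
endloop
endfacet
facet normal 0.341 -0.437 0.832
outer loop
vertex 3.23 1.138 4.598
vertex 4.073 0.869 4.111
vertex 4.029 1.755 4.594
endloop
endfacet
facet normal -0.341 0.436 -0.833
outer loop
vertex 3.455 1.659 2.604
vertex 3.411 2.545 3.086
vertex 4.254 2.276 2.6
endloop
endfacet
facet normal 0.507 -0.660 -0.554
outer loop
vertex 3.455 1.659 2.604
vertex 4.254 2.276 2.6
vertex 4.073 0.869 4.111
endloop
endfacet
facet normal 0.508 -0.660 -0.554
outer loop
vertex 4.073 0.869 4.111
vertex 4.254 2.276 2.6
vertex 4.872 1.487 4.107
endloop
endfacet
facet normal 0.342 -0.437 0.832
outer loop
vertex 4.073 0.869 4.111
vertex 4.872 1.487 4.107
vertex 4.029 1.755 4.594
endloop
endfacet
facet normal -0.341 0.436 -0.833
outer loop
vertex 4.254 2.276 2.6
vertex 3.411 2.545 3.086
vertex 4.21 3.162 3.082
endloop
endfacet
facet normal 0.939 0.199 -0.281
outer loop
vertex 4.254 2.276 2.6
vertex 4.21 3.162 3.082
vertex 4.872 1.487 4.107
endloop
endfacet
facet normal 0.939 0.199 -0.281
outer loop
vertex 4.872 1.487 4.107
vertex 4.21 3.162 3.082
vertex 4.828 2.373 4.589
endloop
endfacet
facet normal 0.342 -0.436 0.832
outer loop
vertex 4.872 1.487 4.107
vertex 4.828 2.373 4.589
vertex 4.029 1.755 4.594
endloop
endfacet
facet normal -0.953 -0.036 0.300
outer loop
vertex 1.6 -3.691 3.72
vertex 1.689 -1.77 4.233
vertex 1.256 -3.393 2.664
endloop
endfacet
facet normal -0.045 -0.965 -0.258
outer loop
vertex 2.391 -3.35 2.307
vertex 1.6 -3.691 3.72
vertex 1.256 -3.393 2.664
endloop
endfacet
facet normal -0.953 -0.036 0.300
outer loop
vertex 1.256 -3.393 2.664
vertex 1.689 -1.77 4.233
vertex 1.345 -1.472 3.177
endloop
endfacet
facet normal -0.299 0.259 -0.918
outer loop
vertex 1.345 -1.472 3.177
vertex 2.391 -3.35 2.307
vertex 1.256 -3.393 2.664
endloop
endfacet
facet normal 0.299 -0.259 0.918
outer loop
vertex 1.6 -3.691 3.72
vertex 2.824 -1.727 3.876
vertex 1.689 -1.77 4.233
endloop
endfacet
facet normal -0.045 -0.965 -0.258
outer loop
vertex 2.735 -3.648 3.363
vertex 1.6 -3.691 3.72
vertex 2.391 -3.35 2.307
endloop
endfacet
facet normal 0.299 -0.259 0.918
outer loop
vertex 2.735 -3.648 3.363
vertex 2.824 -1.727 3.876
vertex 1.6 -3.691 3.72
endloop
endfacet
facet normal 0.045 0.965 0.258
outer loop
vertex 1.689 -1.77 4.233
vertex 2.824 -1.727 3.876
vertex 1.345 -1.472 3.177
endloop
endfacet
facet normal -0.299 0.259 -0.918
outer loop
vertex 2.48 -1.429 2.82
vertex 2.391 -3.35 2.307
vertex 1.345 -1.472 3.177
endloop
endfacet
facet normal 0.045 0.965 0.258
outer loop
vertex 1.345 -1.472 3.177
vertex 2.824 -1.727 3.876
vertex 2.48 -1.429 2.82
endloop
endfacet
facet normal 0.953 0.036 -0.300
outer loop
vertex 2.48 -1.429 2.82
vertex 2.735 -3.648 3.363
vertex 2.391 -3.35 2.307
endloop
endfacet
facet normal 0.953 0.036 -0.300
outer loop
vertex 2.824 -1.727 3.876
vertex 2.735 -3.648 3.363
vertex 2.48 -1.429 2.82
endloop
endfacet

endsolid


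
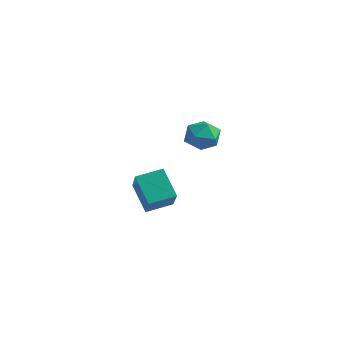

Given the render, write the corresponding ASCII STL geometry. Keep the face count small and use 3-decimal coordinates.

solid 
facet normal -0.233 -0.015 0.972
outer loop
vertex 2.64 -0.649 1.246
vertex 2.614 -1.29 1.23
vertex 3.166 -0.994 1.367
endloop
endfacet
facet normal 0.173 0.550 0.817
outer loop
vertex 2.64 -0.649 1.246
vertex 3.166 -0.994 1.367
vertex 3.205 -0.467 1.004
endloop
endfacet
facet normal -0.164 0.933 0.319
outer loop
vertex 2.64 -0.649 1.246
vertex 3.205 -0.467 1.004
vertex 2.677 -0.436 0.642
endloop
endfacet
facet normal -0.778 0.605 0.166
outer loop
vertex 2.64 -0.649 1.246
vertex 2.677 -0.436 0.642
vertex 2.311 -0.945 0.782
endloop
endfacet
facet normal -0.821 0.019 0.570
outer loop
vertex 2.64 -0.649 1.246
vertex 2.311 -0.945 0.782
vertex 2.614 -1.29 1.23
endloop
endfacet
facet normal 0.784 0.312 0.537
outer loop
vertex 3.205 -0.467 1.004
vertex 3.166 -0.994 1.367
vertex 3.529 -0.995 0.838
endloop
endfacet
facet normal 0.127 -0.602 0.788
outer loop
vertex 3.166 -0.994 1.367
vertex 2.614 -1.29 1.23
vertex 3.163 -1.504 0.978
endloop
endfacet
facet normal -0.825 -0.549 0.135
outer loop
vertex 2.614 -1.29 1.23
vertex 2.311 -0.945 0.782
vertex 2.635 -1.473 0.616
endloop
endfacet
facet normal -0.755 0.400 -0.519
outer loop
vertex 2.311 -0.945 0.782
vertex 2.677 -0.436 0.642
vertex 2.674 -0.946 0.253
endloop
endfacet
facet normal 0.240 0.933 -0.270
outer loop
vertex 2.677 -0.436 0.642
vertex 3.205 -0.467 1.004
vertex 3.226 -0.65 0.39
endloop
endfacet
facet normal 0.778 -0.605 -0.166
outer loop
vertex 3.2 -1.291 0.374
vertex 3.529 -0.995 0.838
vertex 3.163 -1.504 0.978
endloop
endfacet
facet normal 0.164 -0.933 -0.319
outer loop
vertex 3.2 -1.291 0.374
vertex 3.163 -1.504 0.978
vertex 2.635 -1.473 0.616
endloop
endfacet
facet normal -0.173 -0.550 -0.817
outer loop
vertex 3.2 -1.291 0.374
vertex 2.635 -1.473 0.616
vertex 2.674 -0.946 0.253
endloop
endfacet
facet normal 0.233 0.015 -0.972
outer loop
vertex 3.2 -1.291 0.374
vertex 2.674 -0.946 0.253
vertex 3.226 -0.65 0.39
endloop
endfacet
facet normal 0.821 -0.019 -0.570
outer loop
vertex 3.2 -1.291 0.374
vertex 3.226 -0.65 0.39
vertex 3.529 -0.995 0.838
endloop
endfacet
facet normal 0.755 -0.400 0.519
outer loop
vertex 3.163 -1.504 0.978
vertex 3.529 -0.995 0.838
vertex 3.166 -0.994 1.367
endloop
endfacet
facet normal -0.240 -0.933 0.270
outer loop
vertex 2.635 -1.473 0.616
vertex 3.163 -1.504 0.978
vertex 2.614 -1.29 1.23
endloop
endfacet
facet normal -0.784 -0.312 -0.537
outer loop
vertex 2.674 -0.946 0.253
vertex 2.635 -1.473 0.616
vertex 2.311 -0.945 0.782
endloop
endfacet
facet normal -0.127 0.602 -0.788
outer loop
vertex 3.226 -0.65 0.39
vertex 2.674 -0.946 0.253
vertex 2.677 -0.436 0.642
endloop
endfacet
facet normal 0.825 0.549 -0.135
outer loop
vertex 3.529 -0.995 0.838
vertex 3.226 -0.65 0.39
vertex 3.205 -0.467 1.004
endloop
endfacet
facet normal -0.636 0.087 0.767
outer loop
vertex -0.3 -0.942 -2.031
vertex 0.114 -0.088 -1.784
vertex -1.417 -0.105 -3.053
endloop
endfacet
facet normal -0.422 -0.871 -0.252
outer loop
vertex -0.634 -0.212 -3.996
vertex -0.3 -0.942 -2.031
vertex -1.417 -0.105 -3.053
endloop
endfacet
facet normal -0.636 0.088 0.766
outer loop
vertex -1.417 -0.105 -3.053
vertex 0.114 -0.088 -1.784
vertex -1.003 0.748 -2.807
endloop
endfacet
facet normal -0.646 0.484 -0.591
outer loop
vertex -1.003 0.748 -2.807
vertex -0.634 -0.212 -3.996
vertex -1.417 -0.105 -3.053
endloop
endfacet
facet normal 0.646 -0.484 0.591
outer loop
vertex -0.3 -0.942 -2.031
vertex 0.897 -0.195 -2.727
vertex 0.114 -0.088 -1.784
endloop
endfacet
facet normal -0.421 -0.871 -0.252
outer loop
vertex 0.483 -1.048 -2.973
vertex -0.3 -0.942 -2.031
vertex -0.634 -0.212 -3.996
endloop
endfacet
facet normal 0.646 -0.484 0.591
outer loop
vertex 0.483 -1.048 -2.973
vertex 0.897 -0.195 -2.727
vertex -0.3 -0.942 -2.031
endloop
endfacet
facet normal 0.422 0.871 0.251
outer loop
vertex 0.114 -0.088 -1.784
vertex 0.897 -0.195 -2.727
vertex -1.003 0.748 -2.807
endloop
endfacet
facet normal -0.645 0.484 -0.591
outer loop
vertex -0.22 0.642 -3.749
vertex -0.634 -0.212 -3.996
vertex -1.003 0.748 -2.807
endloop
endfacet
facet normal 0.422 0.871 0.252
outer loop
vertex -1.003 0.748 -2.807
vertex 0.897 -0.195 -2.727
vertex -0.22 0.642 -3.749
endloop
endfacet
facet normal 0.637 -0.087 -0.766
outer loop
vertex -0.22 0.642 -3.749
vertex 0.483 -1.048 -2.973
vertex -0.634 -0.212 -3.996
endloop
endfacet
facet normal 0.636 -0.088 -0.767
outer loop
vertex 0.897 -0.195 -2.727
vertex 0.483 -1.048 -2.973
vertex -0.22 0.642 -3.749
endloop
endfacet

endsolid


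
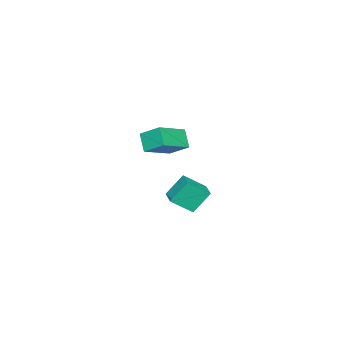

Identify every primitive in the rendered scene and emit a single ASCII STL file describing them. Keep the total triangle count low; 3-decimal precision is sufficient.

solid 
facet normal -0.872 0.277 -0.404
outer loop
vertex -5.201 -2.982 -0.086
vertex -5.18 -1.716 0.738
vertex -4.549 -2.356 -1.063
endloop
endfacet
facet normal -0.014 -0.838 -0.546
outer loop
vertex -2.64 -2.964 -0.178
vertex -5.201 -2.982 -0.086
vertex -4.549 -2.356 -1.063
endloop
endfacet
facet normal -0.872 0.278 -0.404
outer loop
vertex -4.549 -2.356 -1.063
vertex -5.18 -1.716 0.738
vertex -4.528 -1.091 -0.239
endloop
endfacet
facet normal 0.490 0.470 -0.734
outer loop
vertex -4.528 -1.091 -0.239
vertex -2.64 -2.964 -0.178
vertex -4.549 -2.356 -1.063
endloop
endfacet
facet normal -0.490 -0.470 0.734
outer loop
vertex -5.201 -2.982 -0.086
vertex -3.271 -2.324 1.623
vertex -5.18 -1.716 0.738
endloop
endfacet
facet normal -0.014 -0.838 -0.545
outer loop
vertex -3.292 -3.589 0.799
vertex -5.201 -2.982 -0.086
vertex -2.64 -2.964 -0.178
endloop
endfacet
facet normal -0.490 -0.470 0.734
outer loop
vertex -3.292 -3.589 0.799
vertex -3.271 -2.324 1.623
vertex -5.201 -2.982 -0.086
endloop
endfacet
facet normal 0.014 0.838 0.545
outer loop
vertex -5.18 -1.716 0.738
vertex -3.271 -2.324 1.623
vertex -4.528 -1.091 -0.239
endloop
endfacet
facet normal 0.490 0.470 -0.734
outer loop
vertex -2.619 -1.698 0.646
vertex -2.64 -2.964 -0.178
vertex -4.528 -1.091 -0.239
endloop
endfacet
facet normal 0.013 0.838 0.546
outer loop
vertex -4.528 -1.091 -0.239
vertex -3.271 -2.324 1.623
vertex -2.619 -1.698 0.646
endloop
endfacet
facet normal 0.872 -0.277 0.404
outer loop
vertex -2.619 -1.698 0.646
vertex -3.292 -3.589 0.799
vertex -2.64 -2.964 -0.178
endloop
endfacet
facet normal 0.872 -0.278 0.404
outer loop
vertex -3.271 -2.324 1.623
vertex -3.292 -3.589 0.799
vertex -2.619 -1.698 0.646
endloop
endfacet
facet normal -0.435 0.426 0.793
outer loop
vertex 2.327 2.127 1.596
vertex 3.238 2.87 1.697
vertex 1.623 3.115 0.68
endloop
endfacet
facet normal -0.772 -0.630 -0.085
outer loop
vertex 2.302 2.45 -0.557
vertex 2.327 2.127 1.596
vertex 1.623 3.115 0.68
endloop
endfacet
facet normal -0.435 0.426 0.793
outer loop
vertex 1.623 3.115 0.68
vertex 3.238 2.87 1.697
vertex 2.535 3.858 0.781
endloop
endfacet
facet normal -0.463 0.650 -0.603
outer loop
vertex 2.535 3.858 0.781
vertex 2.302 2.45 -0.557
vertex 1.623 3.115 0.68
endloop
endfacet
facet normal 0.463 -0.650 0.603
outer loop
vertex 2.327 2.127 1.596
vertex 3.917 2.205 0.46
vertex 3.238 2.87 1.697
endloop
endfacet
facet normal -0.773 -0.629 -0.085
outer loop
vertex 3.005 1.462 0.359
vertex 2.327 2.127 1.596
vertex 2.302 2.45 -0.557
endloop
endfacet
facet normal 0.463 -0.650 0.603
outer loop
vertex 3.005 1.462 0.359
vertex 3.917 2.205 0.46
vertex 2.327 2.127 1.596
endloop
endfacet
facet normal 0.772 0.629 0.086
outer loop
vertex 3.238 2.87 1.697
vertex 3.917 2.205 0.46
vertex 2.535 3.858 0.781
endloop
endfacet
facet normal -0.463 0.650 -0.603
outer loop
vertex 3.213 3.193 -0.456
vertex 2.302 2.45 -0.557
vertex 2.535 3.858 0.781
endloop
endfacet
facet normal 0.772 0.629 0.085
outer loop
vertex 2.535 3.858 0.781
vertex 3.917 2.205 0.46
vertex 3.213 3.193 -0.456
endloop
endfacet
facet normal 0.435 -0.426 -0.793
outer loop
vertex 3.213 3.193 -0.456
vertex 3.005 1.462 0.359
vertex 2.302 2.45 -0.557
endloop
endfacet
facet normal 0.435 -0.426 -0.793
outer loop
vertex 3.917 2.205 0.46
vertex 3.005 1.462 0.359
vertex 3.213 3.193 -0.456
endloop
endfacet

endsolid


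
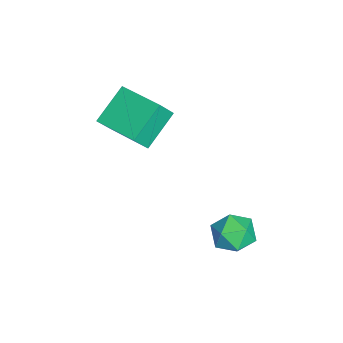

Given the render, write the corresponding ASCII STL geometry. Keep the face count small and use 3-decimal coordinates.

solid 
facet normal -0.217 0.447 0.868
outer loop
vertex 1.741 2.93 -2.155
vertex 1.958 2.163 -1.706
vertex 2.6 2.794 -1.87
endloop
endfacet
facet normal 0.017 0.921 0.389
outer loop
vertex 1.741 2.93 -2.155
vertex 2.6 2.794 -1.87
vertex 2.444 3.147 -2.699
endloop
endfacet
facet normal -0.414 0.892 -0.180
outer loop
vertex 1.741 2.93 -2.155
vertex 2.444 3.147 -2.699
vertex 1.706 2.734 -3.048
endloop
endfacet
facet normal -0.915 0.400 -0.052
outer loop
vertex 1.741 2.93 -2.155
vertex 1.706 2.734 -3.048
vertex 1.405 2.126 -2.434
endloop
endfacet
facet normal -0.793 0.125 0.596
outer loop
vertex 1.741 2.93 -2.155
vertex 1.405 2.126 -2.434
vertex 1.958 2.163 -1.706
endloop
endfacet
facet normal 0.669 0.721 0.181
outer loop
vertex 2.444 3.147 -2.699
vertex 2.6 2.794 -1.87
vertex 3.095 2.514 -2.586
endloop
endfacet
facet normal 0.290 -0.046 0.956
outer loop
vertex 2.6 2.794 -1.87
vertex 1.958 2.163 -1.706
vertex 2.794 1.906 -1.972
endloop
endfacet
facet normal -0.641 -0.568 0.516
outer loop
vertex 1.958 2.163 -1.706
vertex 1.405 2.126 -2.434
vertex 2.056 1.493 -2.321
endloop
endfacet
facet normal -0.838 -0.122 -0.532
outer loop
vertex 1.405 2.126 -2.434
vertex 1.706 2.734 -3.048
vertex 1.9 1.846 -3.15
endloop
endfacet
facet normal -0.028 0.674 -0.738
outer loop
vertex 1.706 2.734 -3.048
vertex 2.444 3.147 -2.699
vertex 2.542 2.477 -3.314
endloop
endfacet
facet normal 0.915 -0.400 0.052
outer loop
vertex 2.759 1.71 -2.865
vertex 3.095 2.514 -2.586
vertex 2.794 1.906 -1.972
endloop
endfacet
facet normal 0.414 -0.892 0.180
outer loop
vertex 2.759 1.71 -2.865
vertex 2.794 1.906 -1.972
vertex 2.056 1.493 -2.321
endloop
endfacet
facet normal -0.017 -0.921 -0.389
outer loop
vertex 2.759 1.71 -2.865
vertex 2.056 1.493 -2.321
vertex 1.9 1.846 -3.15
endloop
endfacet
facet normal 0.217 -0.447 -0.868
outer loop
vertex 2.759 1.71 -2.865
vertex 1.9 1.846 -3.15
vertex 2.542 2.477 -3.314
endloop
endfacet
facet normal 0.793 -0.125 -0.596
outer loop
vertex 2.759 1.71 -2.865
vertex 2.542 2.477 -3.314
vertex 3.095 2.514 -2.586
endloop
endfacet
facet normal 0.838 0.122 0.532
outer loop
vertex 2.794 1.906 -1.972
vertex 3.095 2.514 -2.586
vertex 2.6 2.794 -1.87
endloop
endfacet
facet normal 0.028 -0.674 0.738
outer loop
vertex 2.056 1.493 -2.321
vertex 2.794 1.906 -1.972
vertex 1.958 2.163 -1.706
endloop
endfacet
facet normal -0.669 -0.721 -0.181
outer loop
vertex 1.9 1.846 -3.15
vertex 2.056 1.493 -2.321
vertex 1.405 2.126 -2.434
endloop
endfacet
facet normal -0.290 0.046 -0.956
outer loop
vertex 2.542 2.477 -3.314
vertex 1.9 1.846 -3.15
vertex 1.706 2.734 -3.048
endloop
endfacet
facet normal 0.641 0.568 -0.516
outer loop
vertex 3.095 2.514 -2.586
vertex 2.542 2.477 -3.314
vertex 2.444 3.147 -2.699
endloop
endfacet
facet normal -0.396 0.422 -0.816
outer loop
vertex -2.97 -1.58 0.229
vertex -1.744 -0.087 0.405
vertex -1.792 -2.429 -0.782
endloop
endfacet
facet normal -0.632 -0.769 -0.091
outer loop
vertex -1.356 -2.893 0.115
vertex -2.97 -1.58 0.229
vertex -1.792 -2.429 -0.782
endloop
endfacet
facet normal -0.397 0.421 -0.815
outer loop
vertex -1.792 -2.429 -0.782
vertex -1.744 -0.087 0.405
vertex -0.566 -0.936 -0.607
endloop
endfacet
facet normal 0.666 -0.480 -0.572
outer loop
vertex -0.566 -0.936 -0.607
vertex -1.356 -2.893 0.115
vertex -1.792 -2.429 -0.782
endloop
endfacet
facet normal -0.666 0.479 0.572
outer loop
vertex -2.97 -1.58 0.229
vertex -1.308 -0.551 1.302
vertex -1.744 -0.087 0.405
endloop
endfacet
facet normal -0.632 -0.769 -0.091
outer loop
vertex -2.534 -2.044 1.127
vertex -2.97 -1.58 0.229
vertex -1.356 -2.893 0.115
endloop
endfacet
facet normal -0.666 0.480 0.571
outer loop
vertex -2.534 -2.044 1.127
vertex -1.308 -0.551 1.302
vertex -2.97 -1.58 0.229
endloop
endfacet
facet normal 0.632 0.769 0.091
outer loop
vertex -1.744 -0.087 0.405
vertex -1.308 -0.551 1.302
vertex -0.566 -0.936 -0.607
endloop
endfacet
facet normal 0.666 -0.480 -0.571
outer loop
vertex -0.13 -1.4 0.291
vertex -1.356 -2.893 0.115
vertex -0.566 -0.936 -0.607
endloop
endfacet
facet normal 0.632 0.769 0.091
outer loop
vertex -0.566 -0.936 -0.607
vertex -1.308 -0.551 1.302
vertex -0.13 -1.4 0.291
endloop
endfacet
facet normal 0.397 -0.422 0.815
outer loop
vertex -0.13 -1.4 0.291
vertex -2.534 -2.044 1.127
vertex -1.356 -2.893 0.115
endloop
endfacet
facet normal 0.396 -0.421 0.816
outer loop
vertex -1.308 -0.551 1.302
vertex -2.534 -2.044 1.127
vertex -0.13 -1.4 0.291
endloop
endfacet

endsolid


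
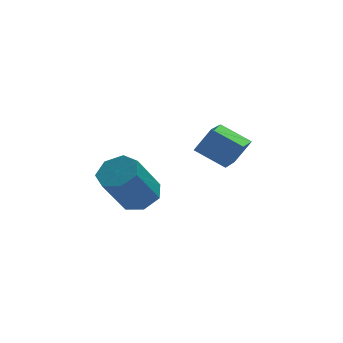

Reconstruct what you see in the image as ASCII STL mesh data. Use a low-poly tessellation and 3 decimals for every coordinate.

solid 
facet normal -0.551 0.010 -0.835
outer loop
vertex -1.041 1.726 2.196
vertex -0.317 2.968 1.733
vertex -0.125 0.964 1.583
endloop
endfacet
facet normal -0.480 -0.822 0.306
outer loop
vertex 0.497 0.952 2.527
vertex -1.041 1.726 2.196
vertex -0.125 0.964 1.583
endloop
endfacet
facet normal -0.550 0.010 -0.835
outer loop
vertex -0.125 0.964 1.583
vertex -0.317 2.968 1.733
vertex 0.599 2.205 1.121
endloop
endfacet
facet normal 0.683 -0.569 -0.457
outer loop
vertex 0.599 2.205 1.121
vertex 0.497 0.952 2.527
vertex -0.125 0.964 1.583
endloop
endfacet
facet normal -0.683 0.569 0.458
outer loop
vertex -1.041 1.726 2.196
vertex 0.305 2.956 2.677
vertex -0.317 2.968 1.733
endloop
endfacet
facet normal -0.480 -0.822 0.307
outer loop
vertex -0.419 1.715 3.139
vertex -1.041 1.726 2.196
vertex 0.497 0.952 2.527
endloop
endfacet
facet normal -0.683 0.569 0.457
outer loop
vertex -0.419 1.715 3.139
vertex 0.305 2.956 2.677
vertex -1.041 1.726 2.196
endloop
endfacet
facet normal 0.480 0.822 -0.306
outer loop
vertex -0.317 2.968 1.733
vertex 0.305 2.956 2.677
vertex 0.599 2.205 1.121
endloop
endfacet
facet normal 0.683 -0.569 -0.457
outer loop
vertex 1.221 2.194 2.064
vertex 0.497 0.952 2.527
vertex 0.599 2.205 1.121
endloop
endfacet
facet normal 0.479 0.823 -0.306
outer loop
vertex 0.599 2.205 1.121
vertex 0.305 2.956 2.677
vertex 1.221 2.194 2.064
endloop
endfacet
facet normal 0.550 -0.009 0.835
outer loop
vertex 1.221 2.194 2.064
vertex -0.419 1.715 3.139
vertex 0.497 0.952 2.527
endloop
endfacet
facet normal 0.550 -0.010 0.835
outer loop
vertex 0.305 2.956 2.677
vertex -0.419 1.715 3.139
vertex 1.221 2.194 2.064
endloop
endfacet
facet normal 0.491 0.274 -0.827
outer loop
vertex -2.588 2.367 0.668
vertex -2.964 1.76 0.244
vertex -3.213 2.544 0.356
endloop
endfacet
facet normal 0.084 0.930 0.358
outer loop
vertex -2.588 2.367 0.668
vertex -3.213 2.544 0.356
vertex -3.52 1.846 2.24
endloop
endfacet
facet normal 0.084 0.930 0.358
outer loop
vertex -3.52 1.846 2.24
vertex -3.213 2.544 0.356
vertex -4.145 2.023 1.928
endloop
endfacet
facet normal -0.491 -0.274 0.827
outer loop
vertex -3.52 1.846 2.24
vertex -4.145 2.023 1.928
vertex -3.896 1.24 1.816
endloop
endfacet
facet normal 0.491 0.274 -0.827
outer loop
vertex -3.213 2.544 0.356
vertex -2.964 1.76 0.244
vertex -3.65 2.131 -0.04
endloop
endfacet
facet normal -0.625 0.772 -0.115
outer loop
vertex -3.213 2.544 0.356
vertex -3.65 2.131 -0.04
vertex -4.145 2.023 1.928
endloop
endfacet
facet normal -0.625 0.772 -0.115
outer loop
vertex -4.145 2.023 1.928
vertex -3.65 2.131 -0.04
vertex -4.582 1.61 1.532
endloop
endfacet
facet normal -0.490 -0.274 0.827
outer loop
vertex -4.145 2.023 1.928
vertex -4.582 1.61 1.532
vertex -3.896 1.24 1.816
endloop
endfacet
facet normal 0.490 0.274 -0.827
outer loop
vertex -3.65 2.131 -0.04
vertex -2.964 1.76 0.244
vertex -3.571 1.439 -0.222
endloop
endfacet
facet normal -0.865 0.033 -0.502
outer loop
vertex -3.65 2.131 -0.04
vertex -3.571 1.439 -0.222
vertex -4.582 1.61 1.532
endloop
endfacet
facet normal -0.865 0.033 -0.502
outer loop
vertex -4.582 1.61 1.532
vertex -3.571 1.439 -0.222
vertex -4.503 0.918 1.35
endloop
endfacet
facet normal -0.490 -0.274 0.828
outer loop
vertex -4.582 1.61 1.532
vertex -4.503 0.918 1.35
vertex -3.896 1.24 1.816
endloop
endfacet
facet normal 0.491 0.274 -0.827
outer loop
vertex -3.571 1.439 -0.222
vertex -2.964 1.76 0.244
vertex -3.035 0.989 -0.053
endloop
endfacet
facet normal -0.453 -0.731 -0.511
outer loop
vertex -3.571 1.439 -0.222
vertex -3.035 0.989 -0.053
vertex -4.503 0.918 1.35
endloop
endfacet
facet normal -0.453 -0.730 -0.511
outer loop
vertex -4.503 0.918 1.35
vertex -3.035 0.989 -0.053
vertex -3.967 0.468 1.518
endloop
endfacet
facet normal -0.490 -0.274 0.828
outer loop
vertex -4.503 0.918 1.35
vertex -3.967 0.468 1.518
vertex -3.896 1.24 1.816
endloop
endfacet
facet normal 0.489 0.274 -0.828
outer loop
vertex -3.035 0.989 -0.053
vertex -2.964 1.76 0.244
vertex -2.445 1.12 0.339
endloop
endfacet
facet normal 0.300 -0.944 -0.135
outer loop
vertex -3.035 0.989 -0.053
vertex -2.445 1.12 0.339
vertex -3.967 0.468 1.518
endloop
endfacet
facet normal 0.300 -0.944 -0.135
outer loop
vertex -3.967 0.468 1.518
vertex -2.445 1.12 0.339
vertex -3.377 0.599 1.911
endloop
endfacet
facet normal -0.490 -0.274 0.827
outer loop
vertex -3.967 0.468 1.518
vertex -3.377 0.599 1.911
vertex -3.896 1.24 1.816
endloop
endfacet
facet normal 0.490 0.275 -0.827
outer loop
vertex -2.445 1.12 0.339
vertex -2.964 1.76 0.244
vertex -2.247 1.733 0.66
endloop
endfacet
facet normal 0.827 -0.446 0.342
outer loop
vertex -2.445 1.12 0.339
vertex -2.247 1.733 0.66
vertex -3.377 0.599 1.911
endloop
endfacet
facet normal 0.827 -0.447 0.341
outer loop
vertex -3.377 0.599 1.911
vertex -2.247 1.733 0.66
vertex -3.178 1.212 2.232
endloop
endfacet
facet normal -0.490 -0.274 0.827
outer loop
vertex -3.377 0.599 1.911
vertex -3.178 1.212 2.232
vertex -3.896 1.24 1.816
endloop
endfacet
facet normal 0.490 0.274 -0.827
outer loop
vertex -2.247 1.733 0.66
vertex -2.964 1.76 0.244
vertex -2.588 2.367 0.668
endloop
endfacet
facet normal 0.732 0.386 0.561
outer loop
vertex -2.247 1.733 0.66
vertex -2.588 2.367 0.668
vertex -3.178 1.212 2.232
endloop
endfacet
facet normal 0.731 0.387 0.562
outer loop
vertex -3.178 1.212 2.232
vertex -2.588 2.367 0.668
vertex -3.52 1.846 2.24
endloop
endfacet
facet normal -0.490 -0.275 0.827
outer loop
vertex -3.178 1.212 2.232
vertex -3.52 1.846 2.24
vertex -3.896 1.24 1.816
endloop
endfacet

endsolid
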